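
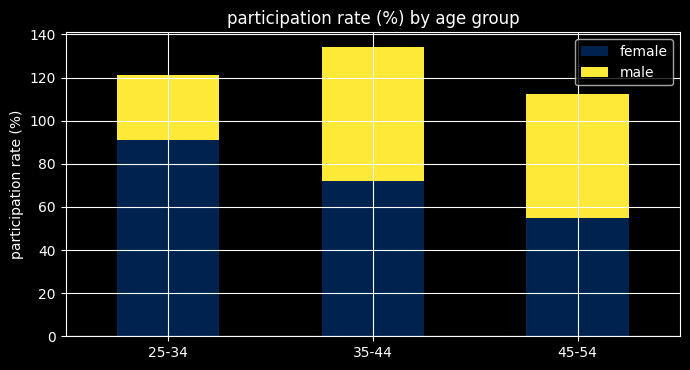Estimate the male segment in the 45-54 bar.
≈ 60

male top ≈ 120, bottom ≈ 60; segment ≈ 60.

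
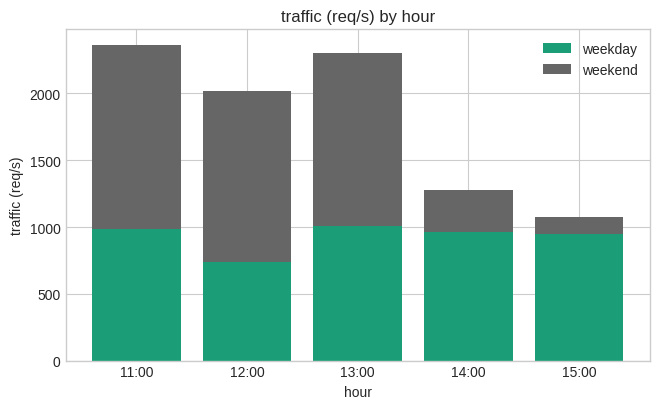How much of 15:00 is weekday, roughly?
≈ 1000

weekday top ≈ 1000, bottom ≈ 0; segment ≈ 1000.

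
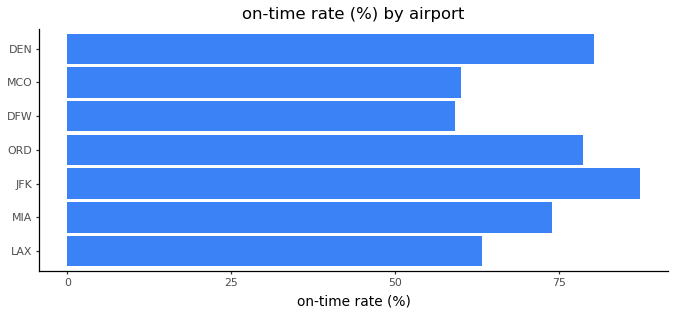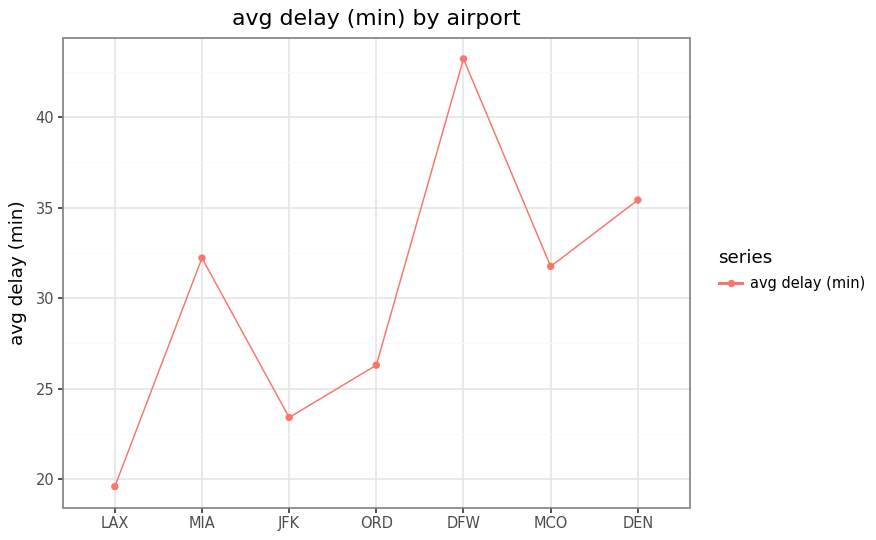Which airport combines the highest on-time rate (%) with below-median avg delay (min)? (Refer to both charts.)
Chart 2 median avg delay (min) ≈ 30; below-median airports: LAX, JFK, ORD. Among those, JFK has the highest on-time rate (%) (≈ 90).

JFK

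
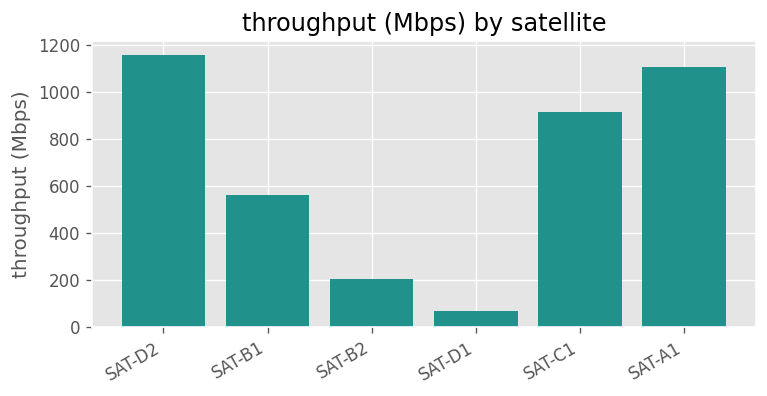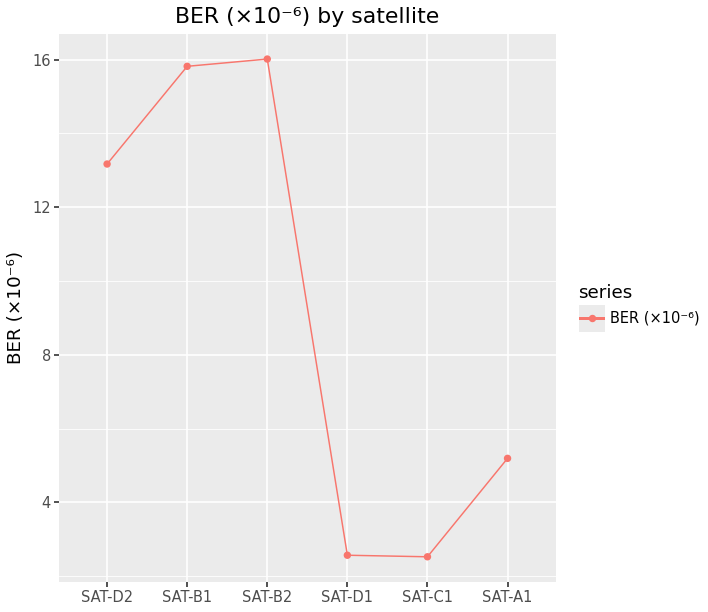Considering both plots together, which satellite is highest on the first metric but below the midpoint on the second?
SAT-A1

Chart 2 median BER (×10⁻⁶) ≈ 10; below-median satellites: SAT-D1, SAT-C1, SAT-A1. Among those, SAT-A1 has the highest throughput (Mbps) (≈ 1200).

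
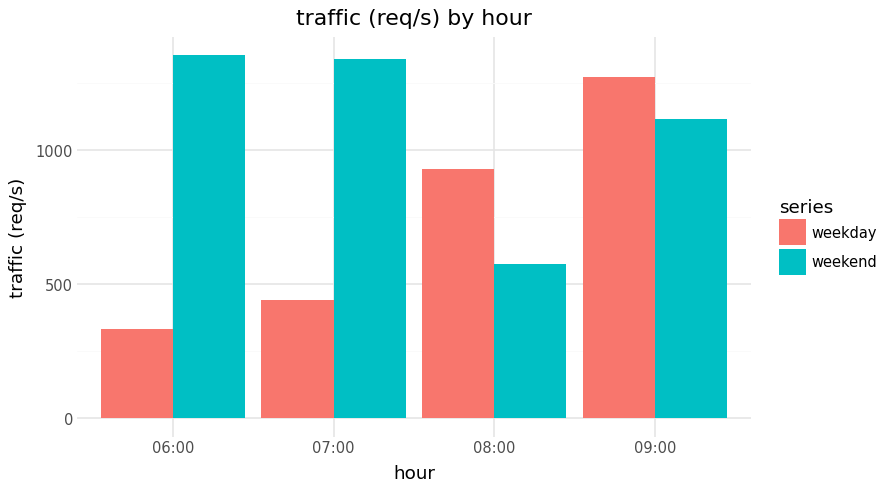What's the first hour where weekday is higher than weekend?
08:00

07:00: weekday ≈ 400 vs weekend ≈ 1400 (not yet); 08:00: weekday ≈ 1000 vs weekend ≈ 600 (first crossover).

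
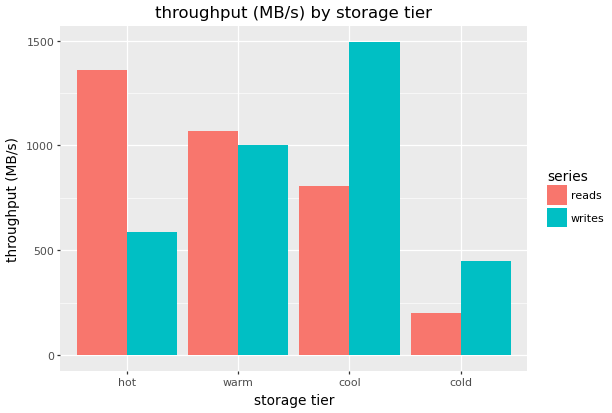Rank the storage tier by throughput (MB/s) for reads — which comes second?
Top 3 for reads: hot ≈ 1400, warm ≈ 1000, cool ≈ 800.

warm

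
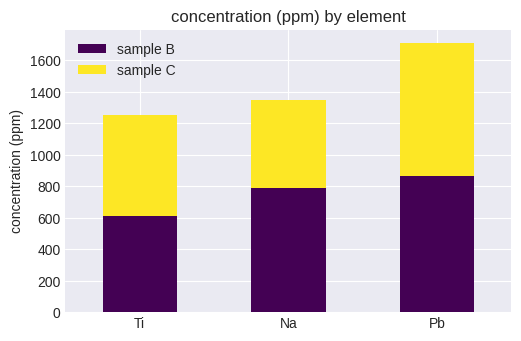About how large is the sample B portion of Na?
sample B top ≈ 800, bottom ≈ 0; segment ≈ 800.

≈ 800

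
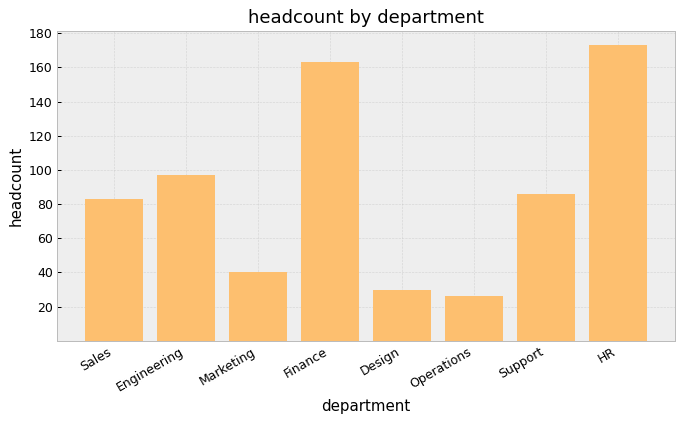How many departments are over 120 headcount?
2

Above 120: Finance, HR.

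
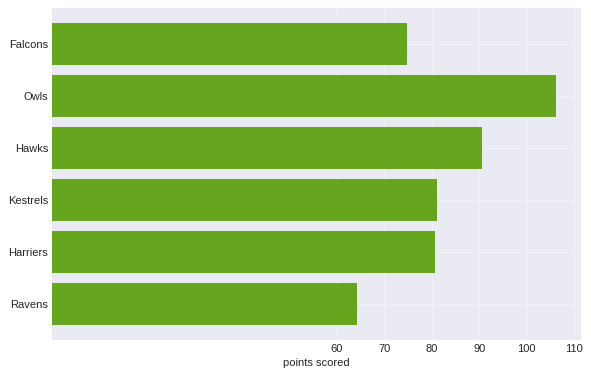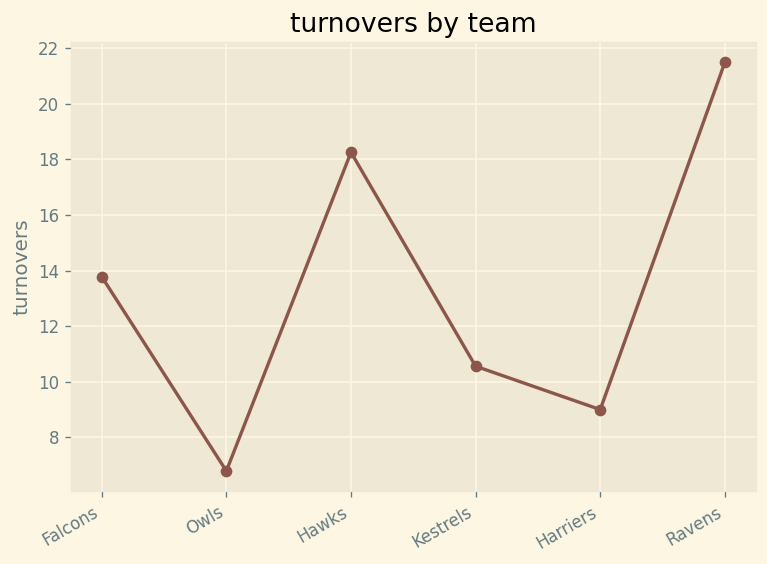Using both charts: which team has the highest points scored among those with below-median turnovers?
Owls

Chart 2 median turnovers ≈ 12; below-median teams: Owls, Kestrels, Harriers. Among those, Owls has the highest points scored (≈ 110).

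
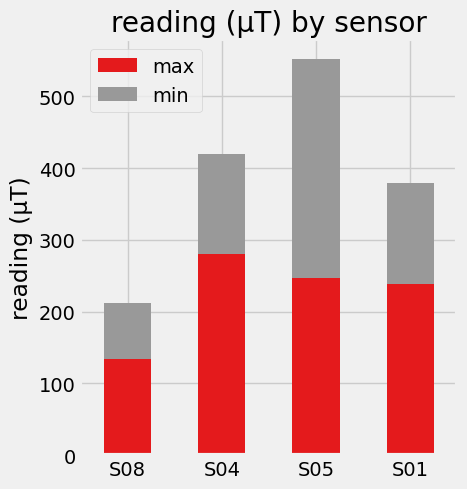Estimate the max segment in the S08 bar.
≈ 150

max top ≈ 150, bottom ≈ 0; segment ≈ 150.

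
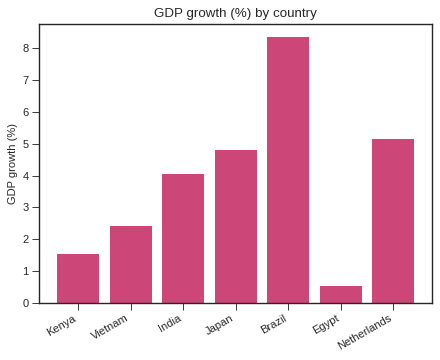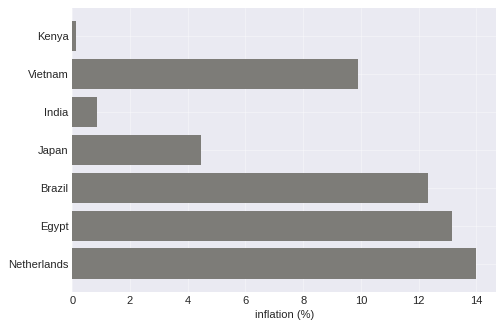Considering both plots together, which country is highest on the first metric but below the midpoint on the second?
Japan

Chart 2 median inflation (%) ≈ 10; below-median countries: Kenya, India, Japan. Among those, Japan has the highest GDP growth (%) (≈ 5).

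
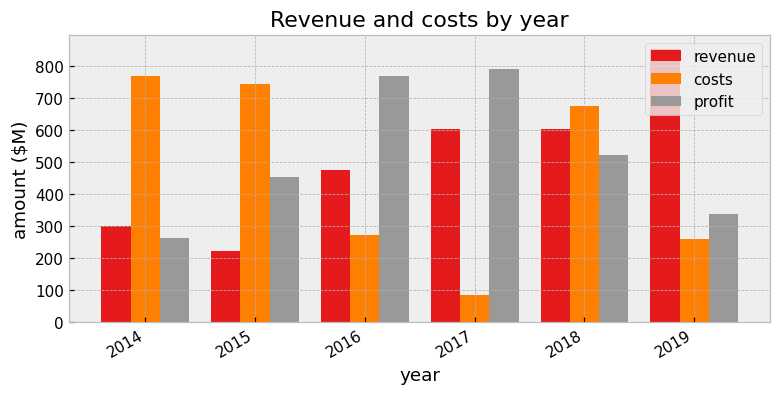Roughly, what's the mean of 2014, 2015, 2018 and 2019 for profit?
≈ 400

(300 + 500 + 500 + 300) / 4 ≈ 400.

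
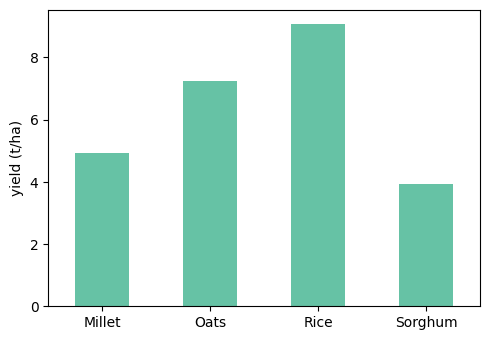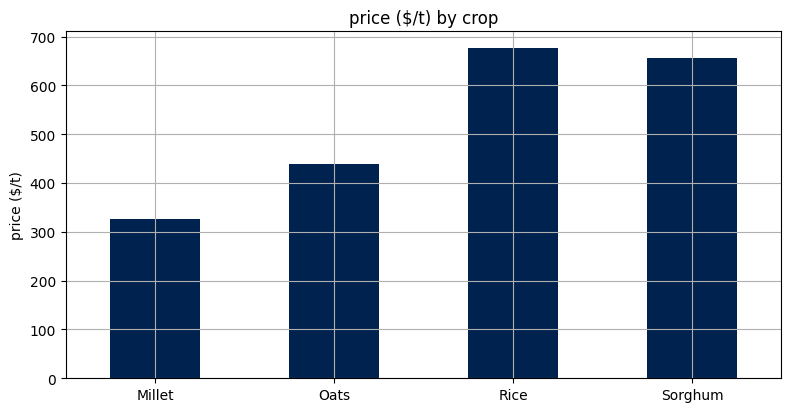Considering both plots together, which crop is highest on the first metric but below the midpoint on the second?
Chart 2 median price ($/t) ≈ 500; below-median crops: Millet, Oats. Among those, Oats has the highest yield (t/ha) (≈ 7).

Oats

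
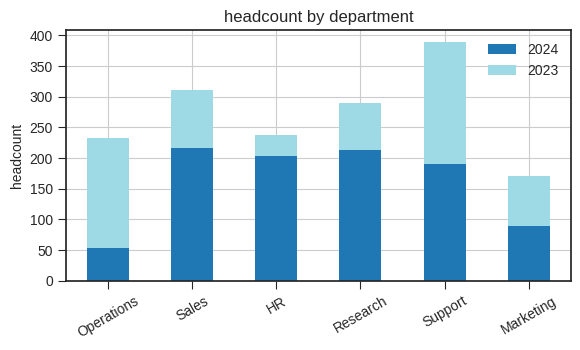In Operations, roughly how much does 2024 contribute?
≈ 50

2024 top ≈ 50, bottom ≈ 0; segment ≈ 50.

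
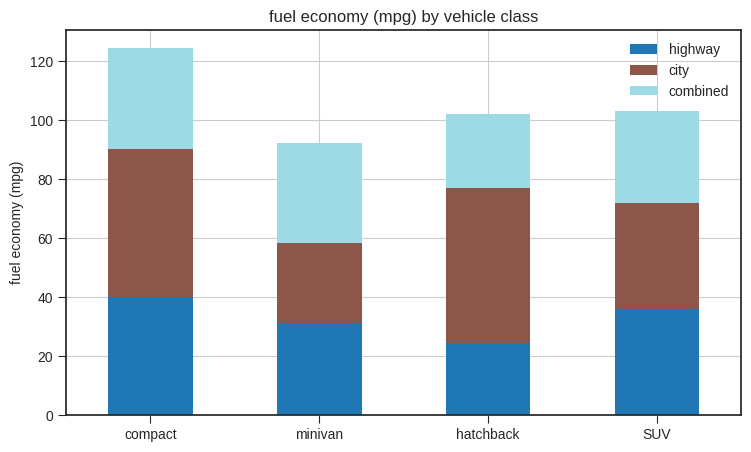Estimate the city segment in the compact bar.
city top ≈ 100, bottom ≈ 40; segment ≈ 60.

≈ 60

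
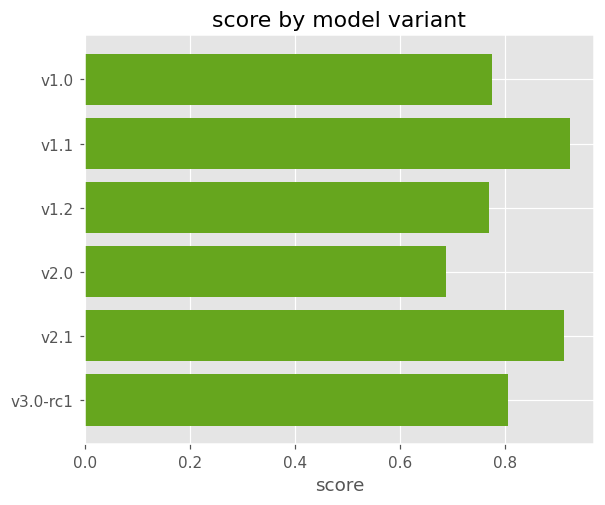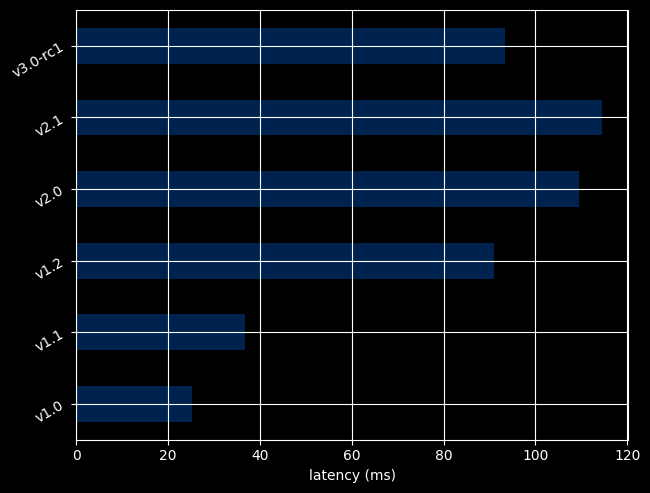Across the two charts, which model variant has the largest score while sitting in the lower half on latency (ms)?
Chart 2 median latency (ms) ≈ 100; below-median model variants: v1.0, v1.1, v1.2. Among those, v1.1 has the highest score (≈ 0.9).

v1.1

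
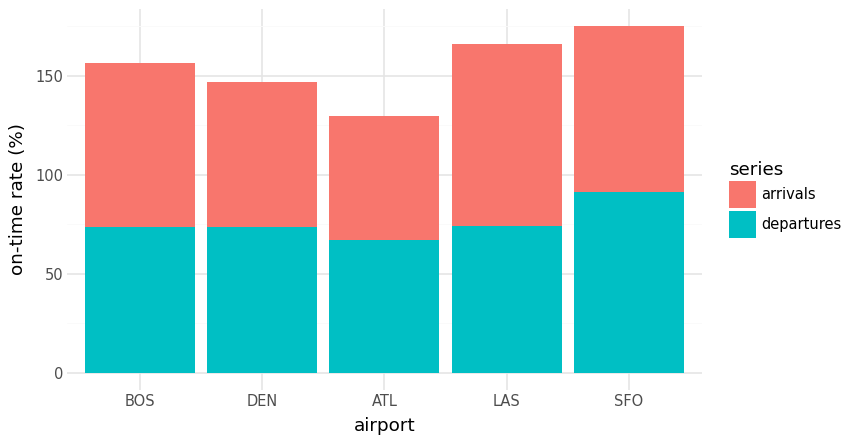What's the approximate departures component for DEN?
≈ 80

departures top ≈ 80, bottom ≈ 0; segment ≈ 80.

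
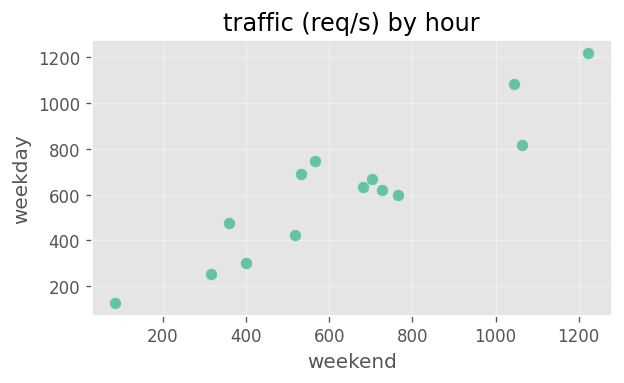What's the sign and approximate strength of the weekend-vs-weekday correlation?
positive, strong

Points are positively correlated; strong (|r| ≈ 0.9).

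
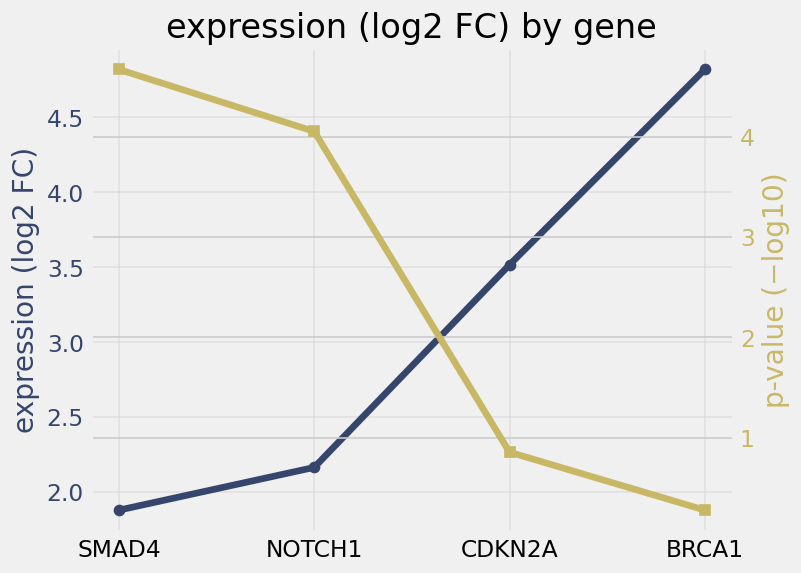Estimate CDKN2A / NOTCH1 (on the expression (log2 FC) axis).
CDKN2A ≈ 3.5, NOTCH1 ≈ 2.0; 3.5/2.0 ≈ 1.75.

≈ 1.75×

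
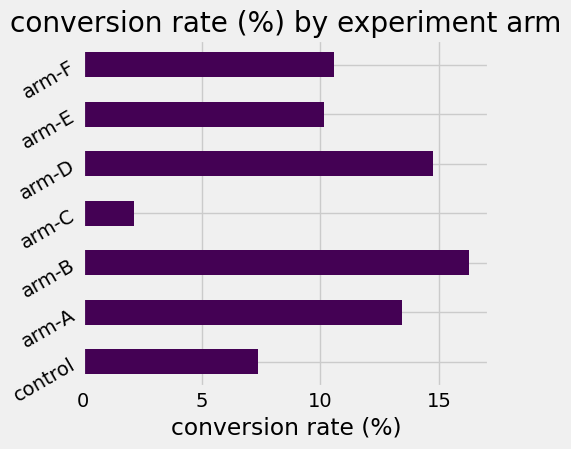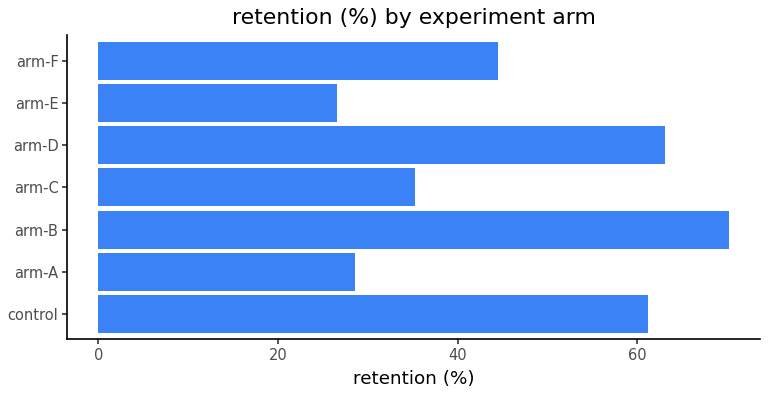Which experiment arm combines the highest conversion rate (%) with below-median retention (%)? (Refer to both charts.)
arm-A

Chart 2 median retention (%) ≈ 40; below-median experiment arms: arm-A, arm-C, arm-E. Among those, arm-A has the highest conversion rate (%) (≈ 14).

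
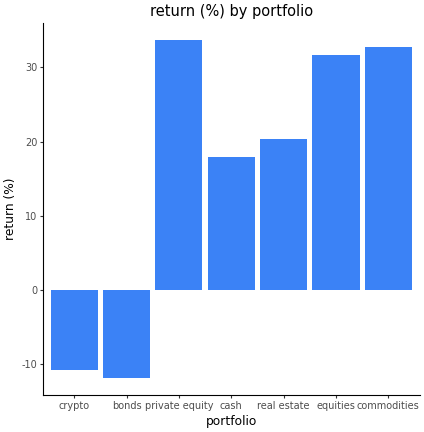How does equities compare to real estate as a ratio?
≈ 1.5×

equities ≈ 30, real estate ≈ 20; 30/20 ≈ 1.5.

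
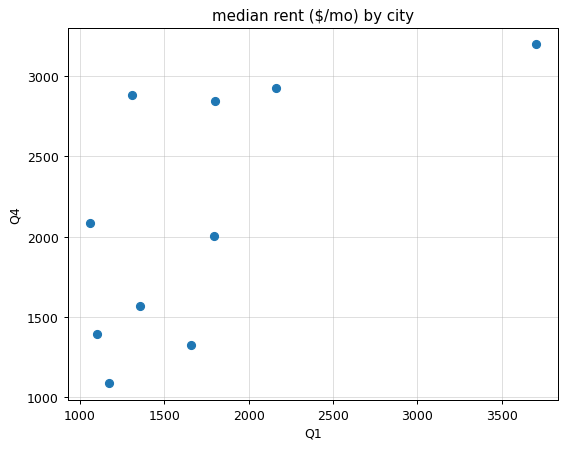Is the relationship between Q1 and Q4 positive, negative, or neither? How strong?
positive, moderate

Points are positively correlated; moderate (|r| ≈ 0.6).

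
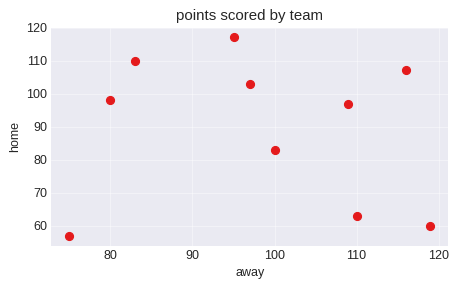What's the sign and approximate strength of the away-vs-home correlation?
Points are roughly uncorrelated; weak (|r| ≈ 0.1).

no clear correlation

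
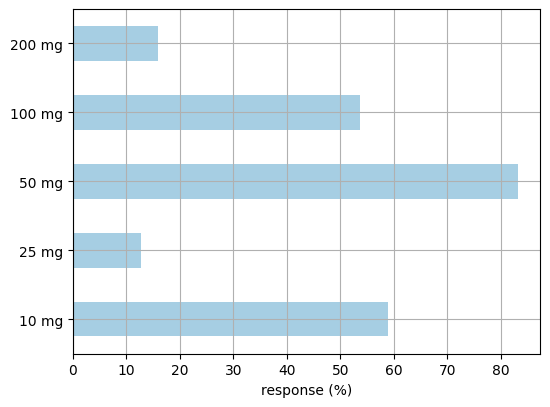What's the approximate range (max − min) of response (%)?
Max 50 mg ≈ 80, min 25 mg ≈ 10; range ≈ 70.

≈ 70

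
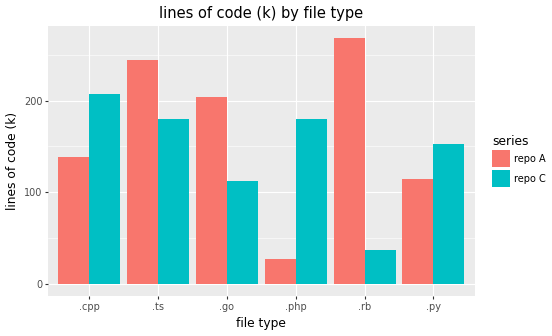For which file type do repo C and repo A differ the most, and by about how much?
.rb: repo C ≈ 25, repo A ≈ 275 → gap ≈ 250. Next-largest (.php) is only ≈ 150.

.rb, ≈ 250 k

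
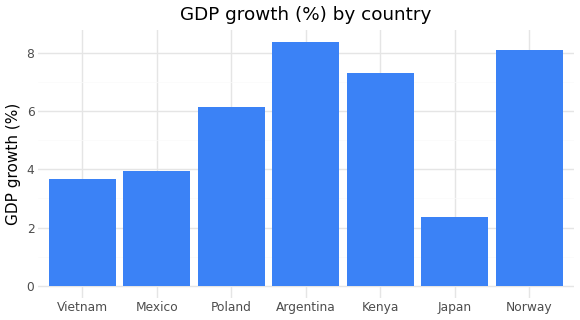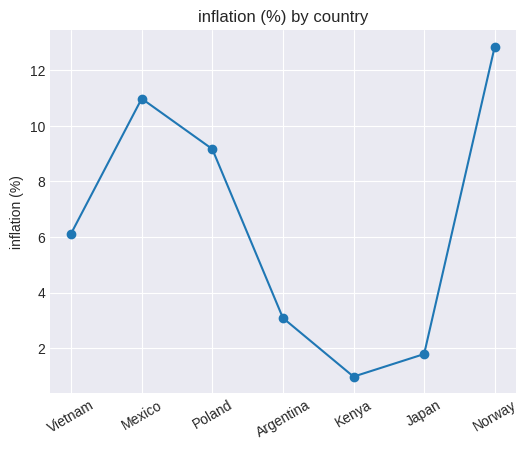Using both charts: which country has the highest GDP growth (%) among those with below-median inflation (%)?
Argentina

Chart 2 median inflation (%) ≈ 6; below-median countries: Argentina, Kenya, Japan. Among those, Argentina has the highest GDP growth (%) (≈ 8).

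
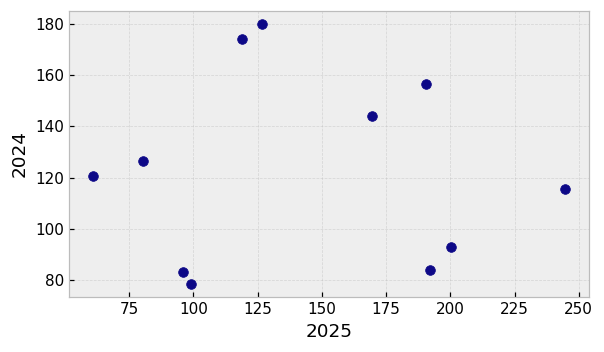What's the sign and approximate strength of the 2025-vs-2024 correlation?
Points are roughly uncorrelated; weak (|r| ≈ 0.0).

no clear correlation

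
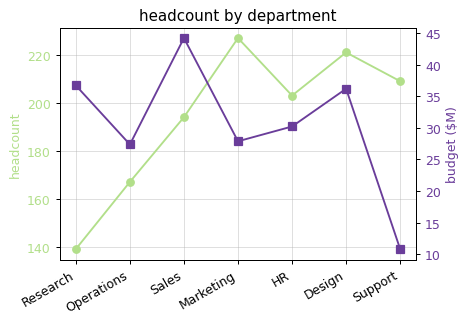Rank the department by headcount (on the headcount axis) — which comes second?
Design

Top 3 (on the headcount axis): Marketing ≈ 230, Design ≈ 220, Support ≈ 210.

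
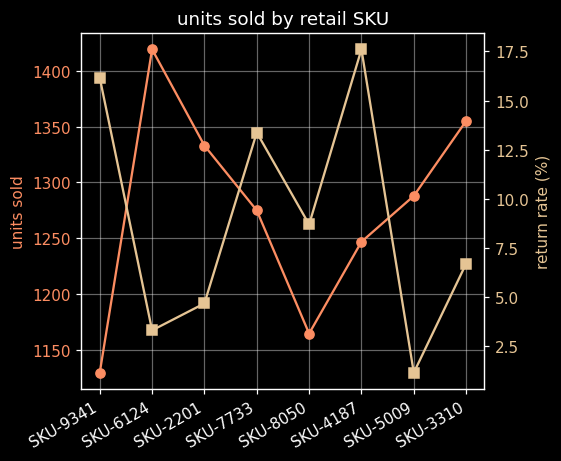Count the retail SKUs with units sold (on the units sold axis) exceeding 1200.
Above 1200: SKU-6124, SKU-2201, SKU-7733, SKU-4187, SKU-5009, SKU-3310.

6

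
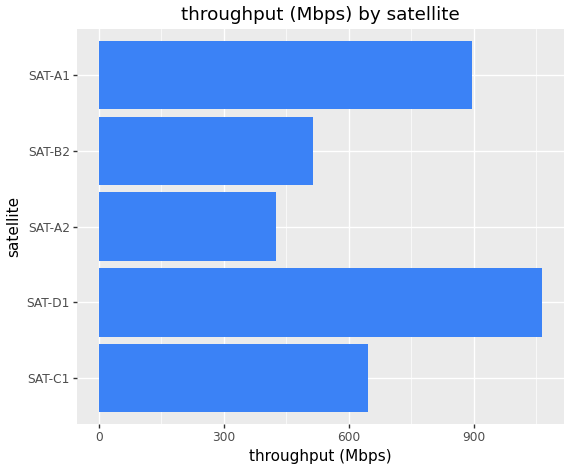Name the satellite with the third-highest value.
SAT-C1

Top 4: SAT-D1 ≈ 1100, SAT-A1 ≈ 900, SAT-C1 ≈ 600, SAT-B2 ≈ 500.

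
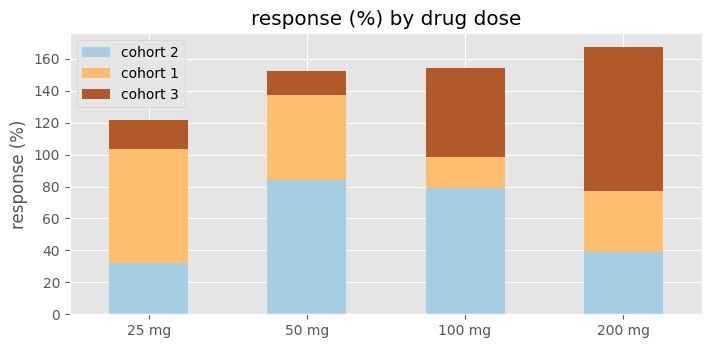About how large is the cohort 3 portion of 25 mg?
cohort 3 top ≈ 120, bottom ≈ 100; segment ≈ 20.

≈ 20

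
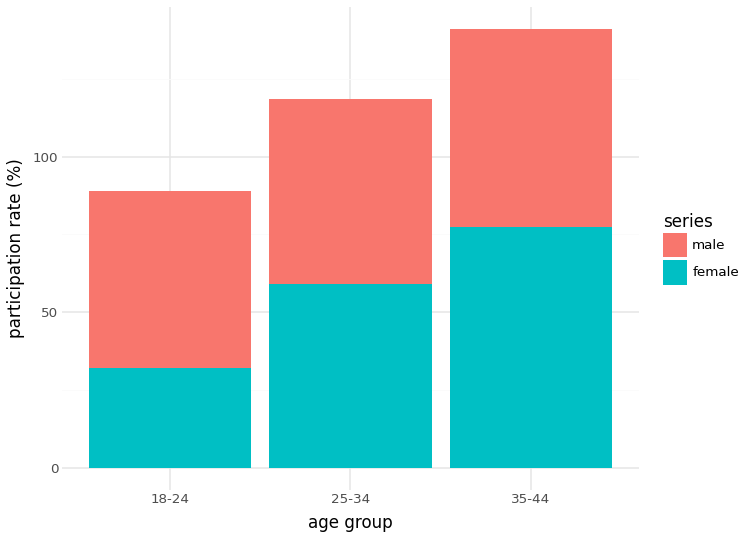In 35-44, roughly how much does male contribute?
≈ 60

male top ≈ 140, bottom ≈ 80; segment ≈ 60.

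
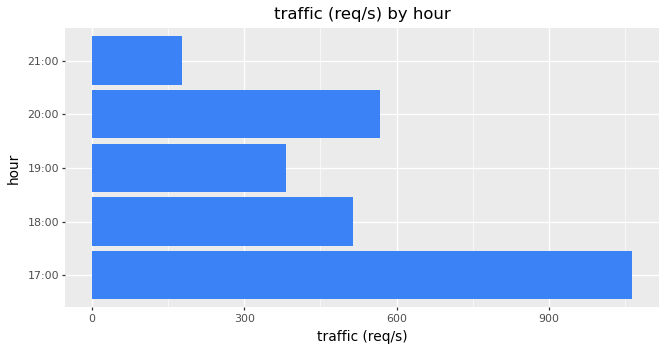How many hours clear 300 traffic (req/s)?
Above 300: 17:00, 18:00, 19:00, 20:00.

4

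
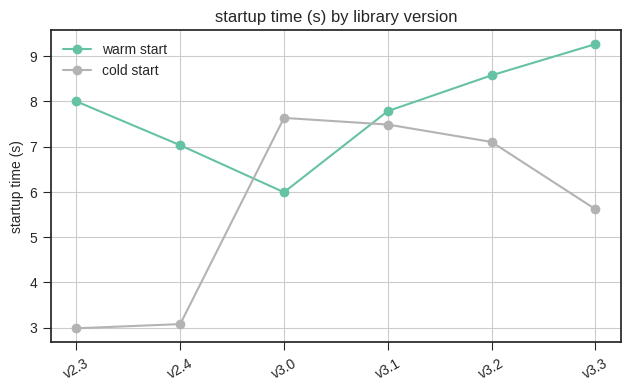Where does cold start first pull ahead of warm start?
v2.4: cold start ≈ 3 vs warm start ≈ 7 (not yet); v3.0: cold start ≈ 8 vs warm start ≈ 6 (first crossover).

v3.0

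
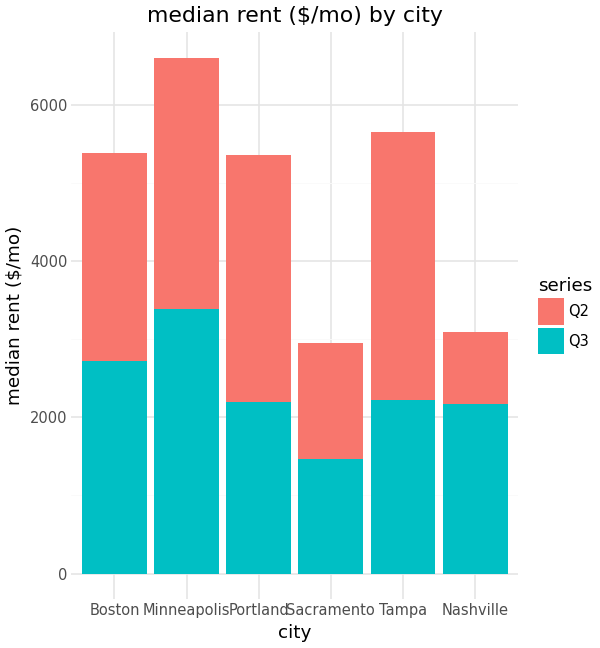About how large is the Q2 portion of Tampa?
≈ 4000

Q2 top ≈ 6000, bottom ≈ 2000; segment ≈ 4000.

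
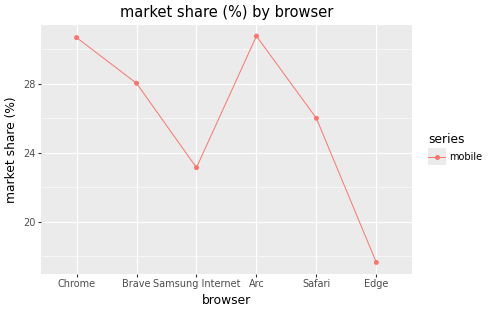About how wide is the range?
≈ 12

Max Arc ≈ 30, min Edge ≈ 18; range ≈ 12.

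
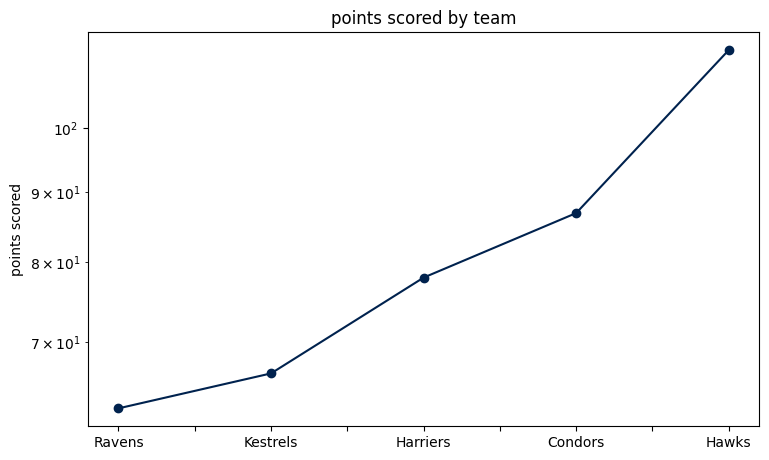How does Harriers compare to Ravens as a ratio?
Harriers ≈ 80, Ravens ≈ 65; 80/65 ≈ 1.23.

≈ 1.23×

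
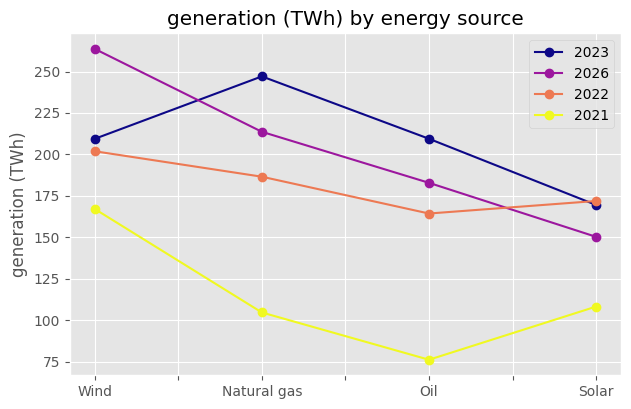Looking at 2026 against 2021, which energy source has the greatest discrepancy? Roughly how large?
Natural gas: 2026 ≈ 220, 2021 ≈ 100 → gap ≈ 120. Next-largest (Oil) is only ≈ 100.

Natural gas, ≈ 120 TWh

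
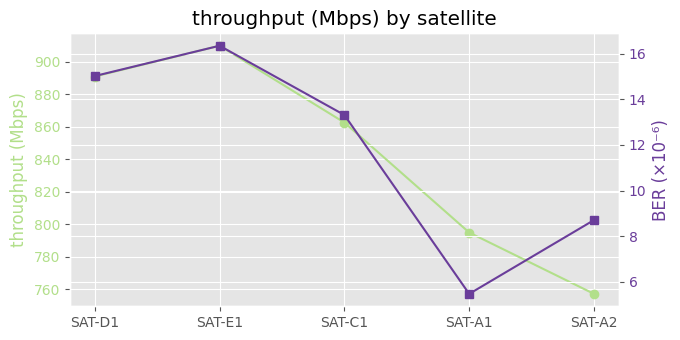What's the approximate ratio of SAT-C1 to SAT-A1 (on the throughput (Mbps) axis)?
SAT-C1 ≈ 860, SAT-A1 ≈ 800; 860/800 ≈ 1.07.

≈ 1.07×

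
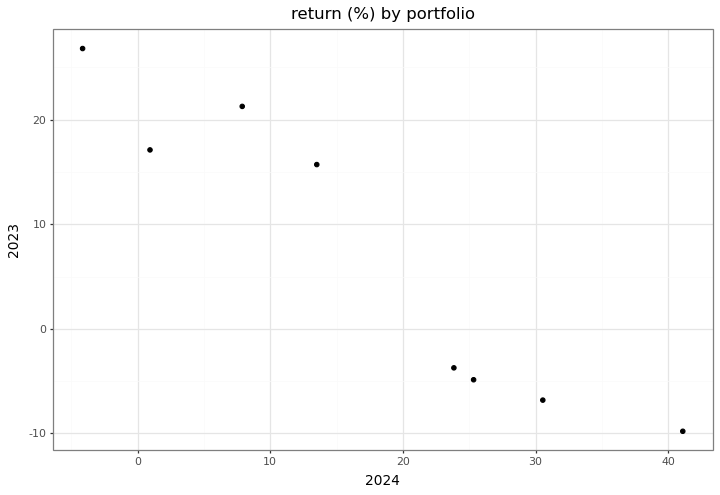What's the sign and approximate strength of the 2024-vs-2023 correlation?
negative, strong

Points are negatively correlated; strong (|r| ≈ 0.9).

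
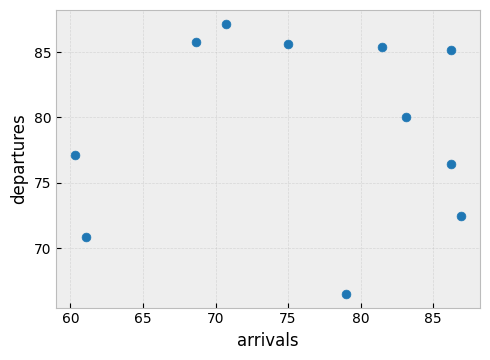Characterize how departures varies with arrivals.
no clear correlation

Points are roughly uncorrelated; weak (|r| ≈ 0.0).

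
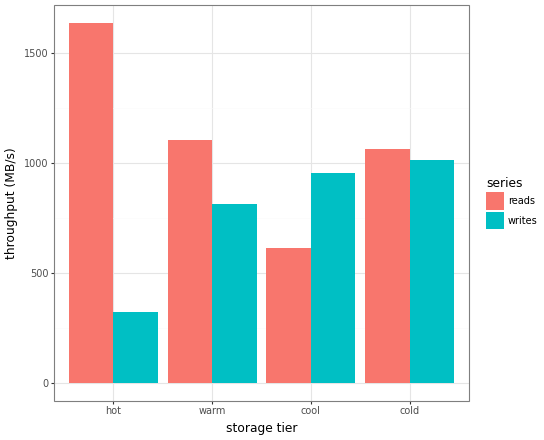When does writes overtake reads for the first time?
warm: writes ≈ 800 vs reads ≈ 1200 (not yet); cool: writes ≈ 1000 vs reads ≈ 600 (first crossover).

cool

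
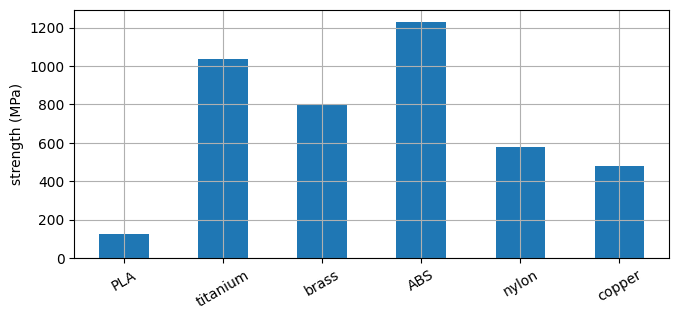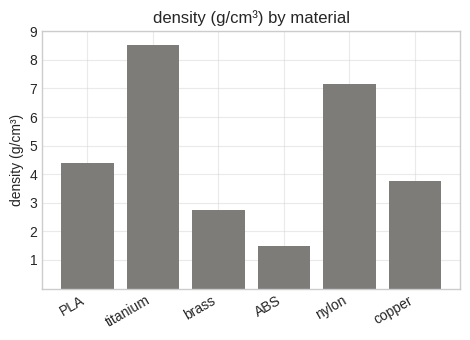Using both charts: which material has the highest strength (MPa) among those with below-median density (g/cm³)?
ABS

Chart 2 median density (g/cm³) ≈ 4; below-median materials: brass, ABS, copper. Among those, ABS has the highest strength (MPa) (≈ 1200).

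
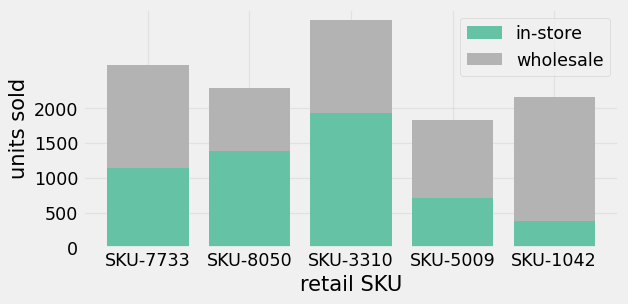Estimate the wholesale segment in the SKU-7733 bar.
wholesale top ≈ 2500, bottom ≈ 1000; segment ≈ 1500.

≈ 1500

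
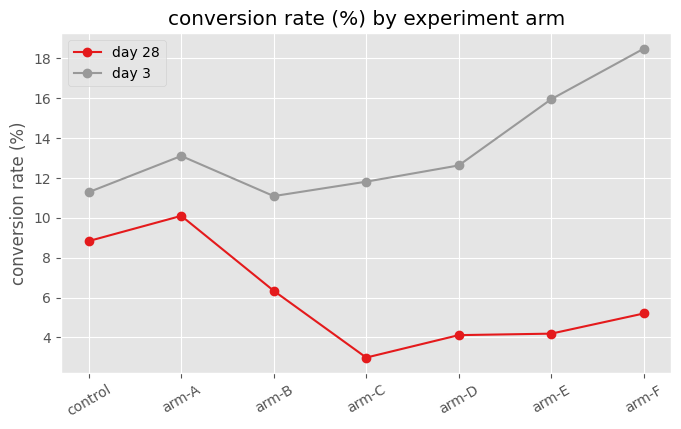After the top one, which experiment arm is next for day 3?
Top 3 for day 3: arm-F ≈ 18, arm-E ≈ 16, arm-A ≈ 14.

arm-E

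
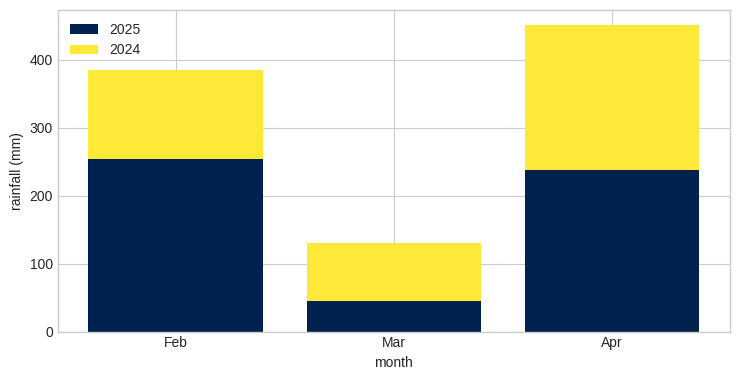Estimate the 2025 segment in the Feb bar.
2025 top ≈ 250, bottom ≈ 0; segment ≈ 250.

≈ 250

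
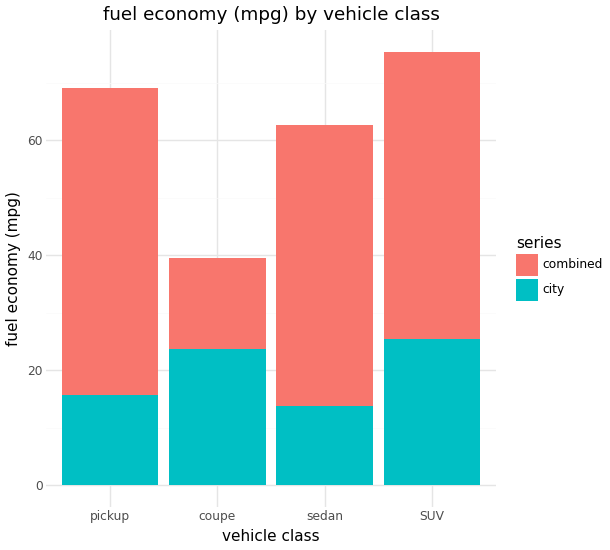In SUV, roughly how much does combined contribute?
combined top ≈ 80, bottom ≈ 30; segment ≈ 50.

≈ 50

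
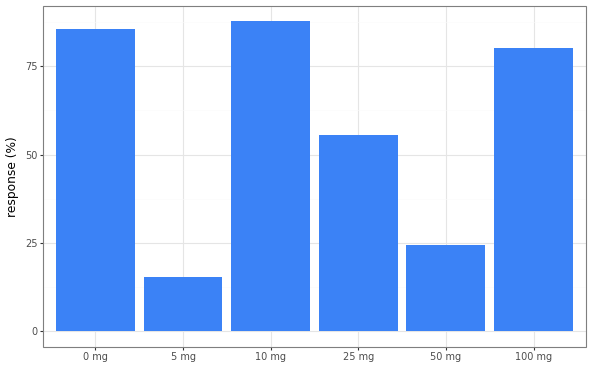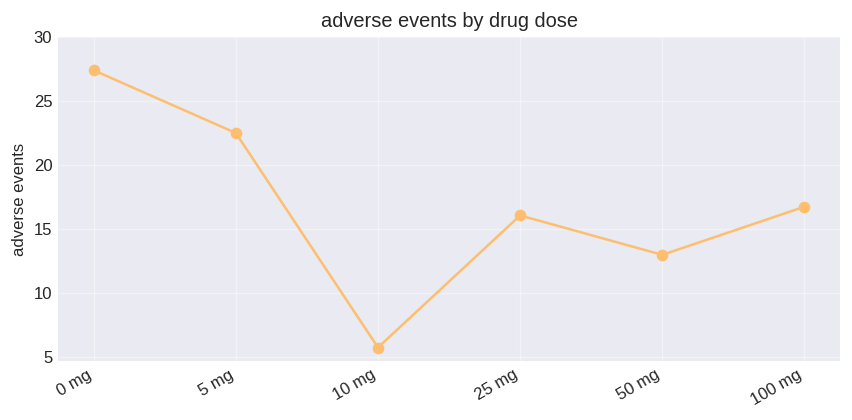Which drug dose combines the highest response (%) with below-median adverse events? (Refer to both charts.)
Chart 2 median adverse events ≈ 15; below-median drug doses: 10 mg, 25 mg, 50 mg. Among those, 10 mg has the highest response (%) (≈ 90).

10 mg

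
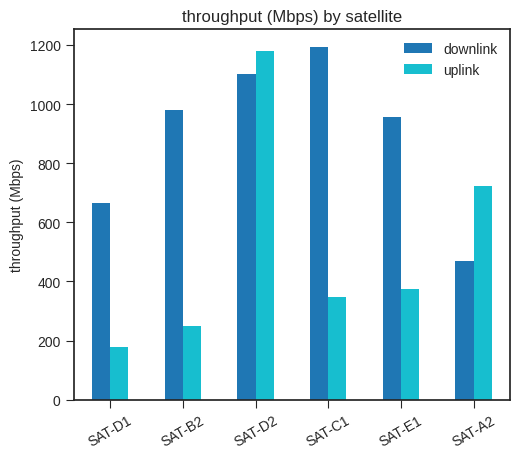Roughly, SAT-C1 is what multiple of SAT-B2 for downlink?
SAT-C1 ≈ 1200, SAT-B2 ≈ 1000; 1200/1000 ≈ 1.2.

≈ 1.2×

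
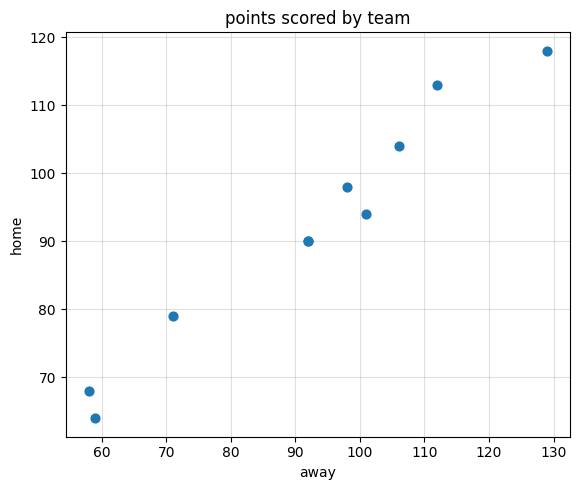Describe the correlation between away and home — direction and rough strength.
Points are positively correlated; strong (|r| ≈ 1.0).

positive, strong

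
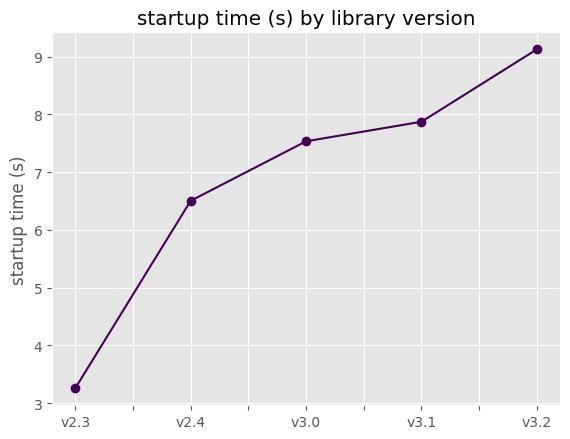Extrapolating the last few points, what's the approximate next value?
Last three: 7.5, 8.0, 9.0 → slope ≈ 0.75/step → next ≈ 9.75.

≈ 9.75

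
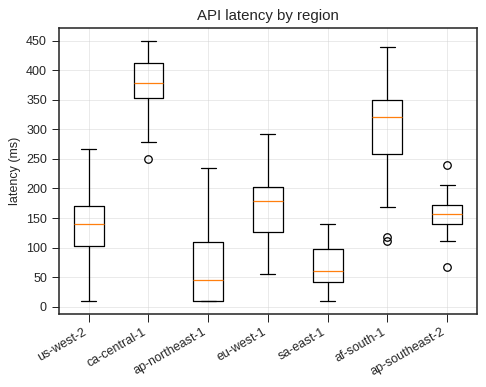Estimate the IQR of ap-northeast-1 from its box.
Q3 ≈ 100, Q1 ≈ 0; IQR ≈ 100.

≈ 100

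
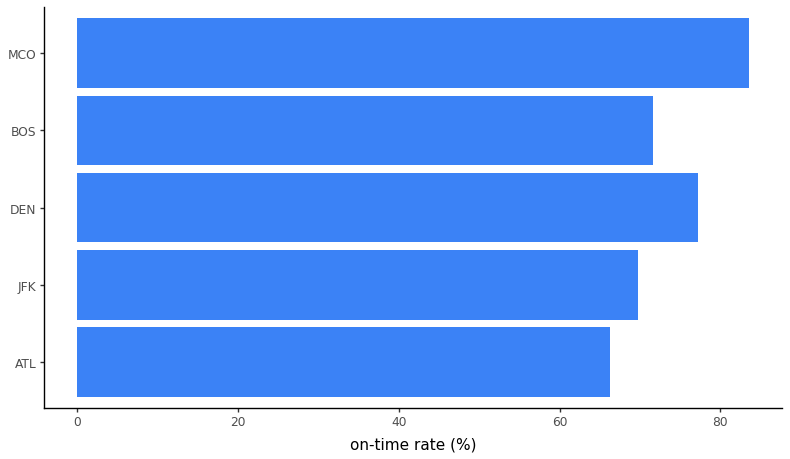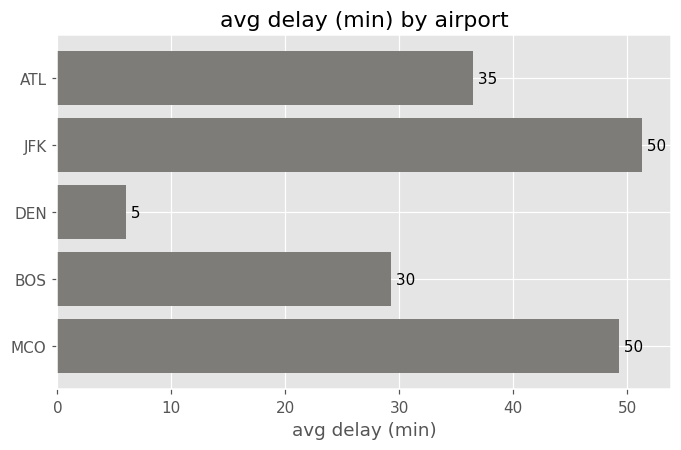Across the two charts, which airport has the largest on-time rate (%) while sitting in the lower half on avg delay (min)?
DEN

Chart 2 median avg delay (min) ≈ 35; below-median airports: DEN, BOS. Among those, DEN has the highest on-time rate (%) (≈ 80).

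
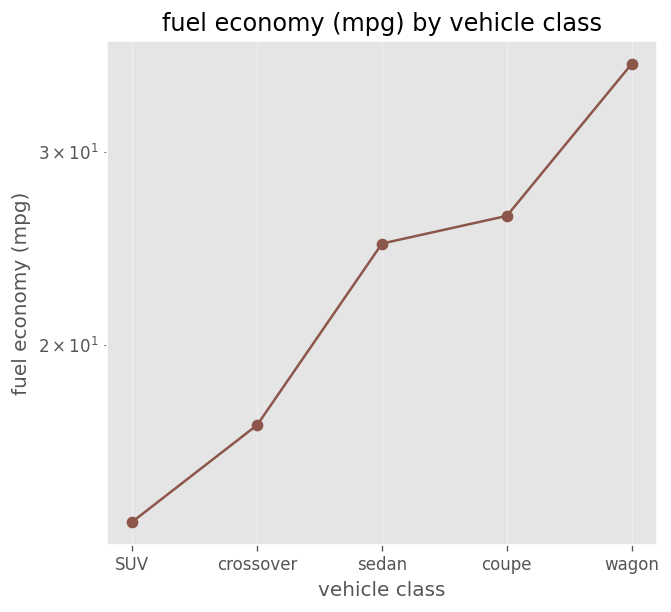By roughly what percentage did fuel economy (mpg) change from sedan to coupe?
≈ +8.3%

sedan ≈ 24, coupe ≈ 26; (26 − 24) / 24 ≈ +8.3%.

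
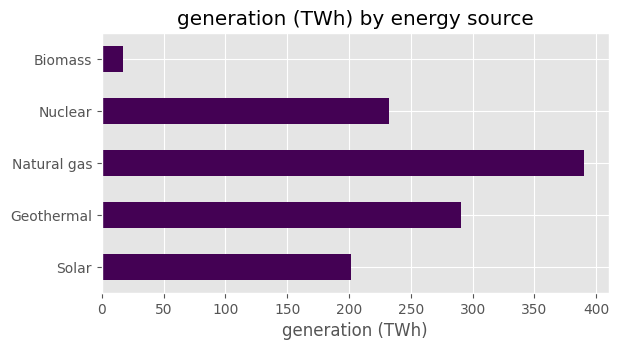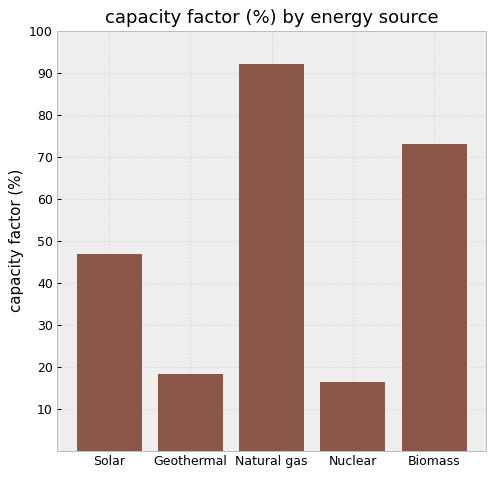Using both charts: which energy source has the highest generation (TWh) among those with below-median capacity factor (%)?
Chart 2 median capacity factor (%) ≈ 50; below-median energy sources: Geothermal, Nuclear. Among those, Geothermal has the highest generation (TWh) (≈ 300).

Geothermal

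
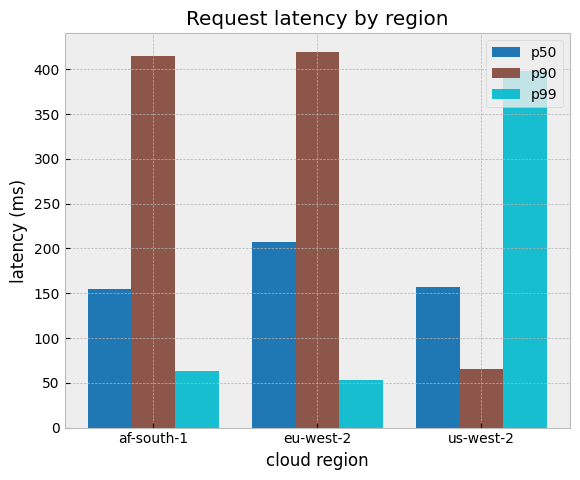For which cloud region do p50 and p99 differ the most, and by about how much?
us-west-2, ≈ 250 ms

us-west-2: p50 ≈ 150, p99 ≈ 400 → gap ≈ 250. Next-largest (eu-west-2) is only ≈ 150.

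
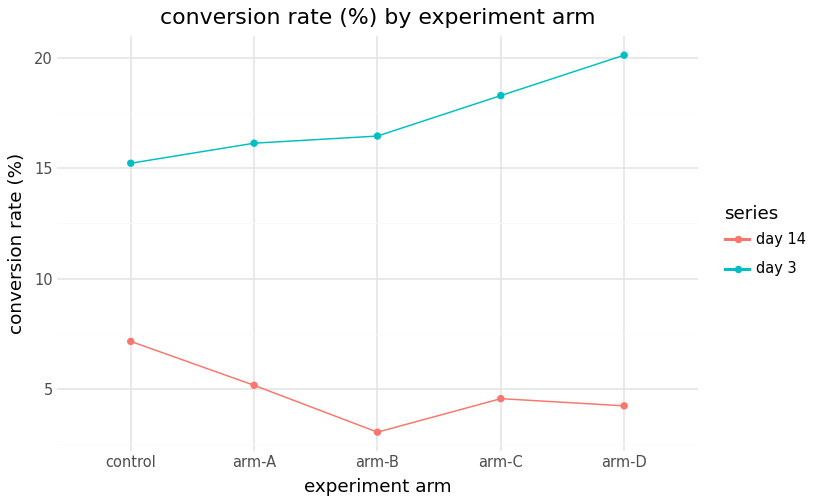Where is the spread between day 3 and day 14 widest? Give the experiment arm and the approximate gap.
arm-D, ≈ 16 %

arm-D: day 3 ≈ 20, day 14 ≈ 4 → gap ≈ 16. Next-largest (arm-C) is only ≈ 14.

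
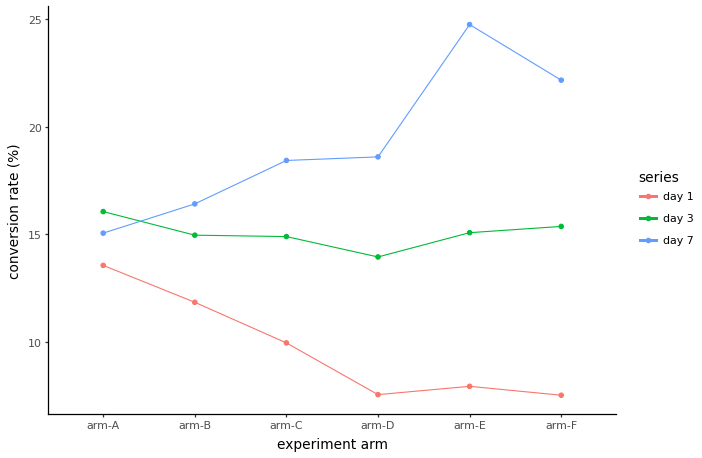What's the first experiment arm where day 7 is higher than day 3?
arm-B

arm-A: day 7 ≈ 16 vs day 3 ≈ 16 (not yet); arm-B: day 7 ≈ 16 vs day 3 ≈ 14 (first crossover).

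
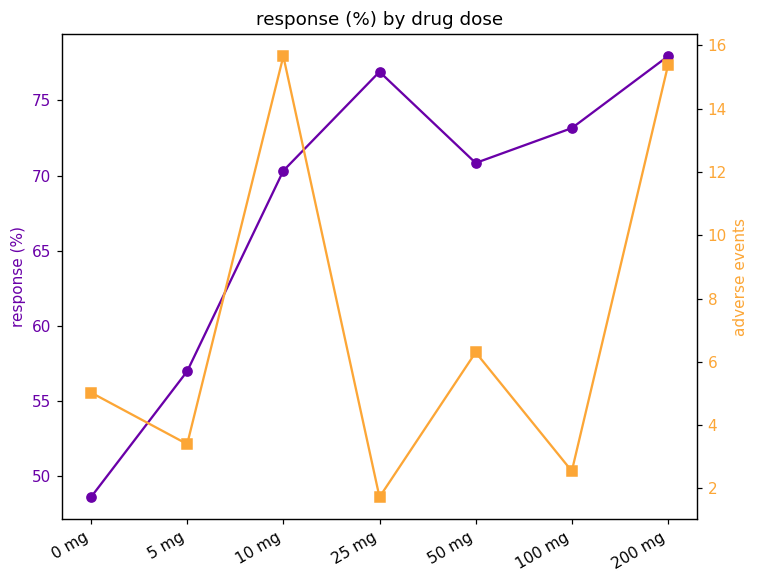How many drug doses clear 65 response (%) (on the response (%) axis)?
5

Above 65: 10 mg, 25 mg, 50 mg, 100 mg, 200 mg.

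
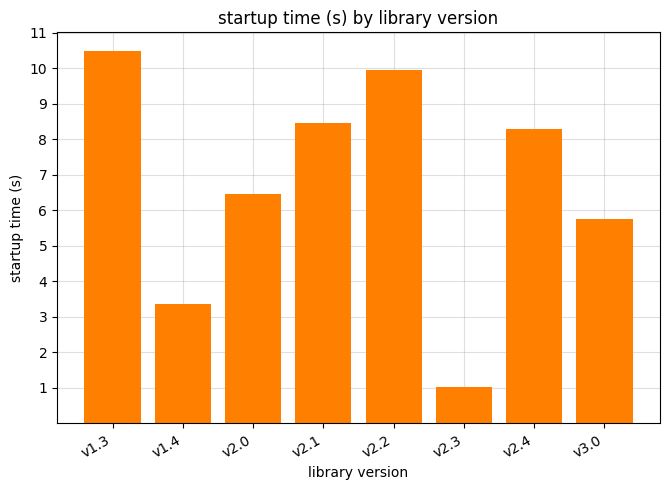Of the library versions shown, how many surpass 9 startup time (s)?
2

Above 9: v1.3, v2.2.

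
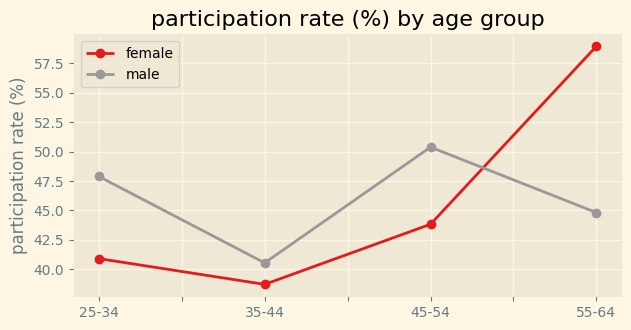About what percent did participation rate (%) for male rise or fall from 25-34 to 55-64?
≈ -8.3%

25-34 ≈ 48, 55-64 ≈ 44; (44 − 48) / 48 ≈ -8.3%.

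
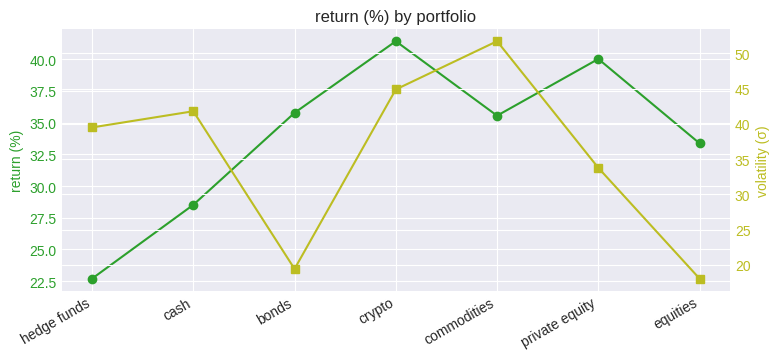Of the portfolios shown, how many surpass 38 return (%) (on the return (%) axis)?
2

Above 38: crypto, private equity.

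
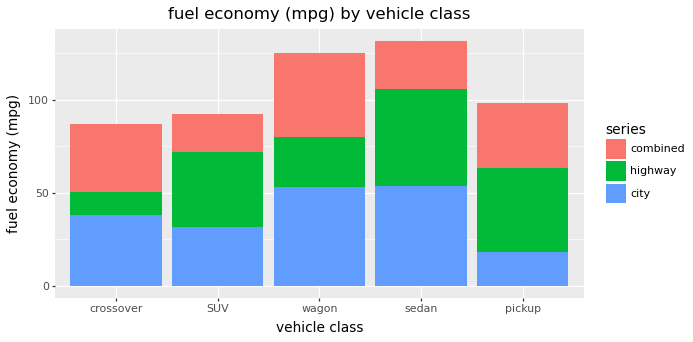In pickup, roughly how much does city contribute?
≈ 20

city top ≈ 20, bottom ≈ 0; segment ≈ 20.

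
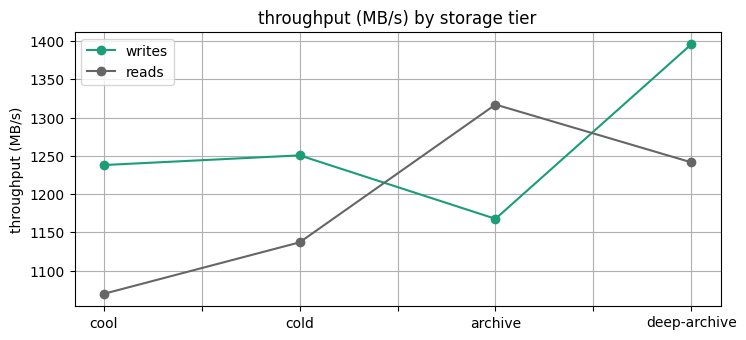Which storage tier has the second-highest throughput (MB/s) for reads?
deep-archive

Top 3 for reads: archive ≈ 1300, deep-archive ≈ 1250, cold ≈ 1150.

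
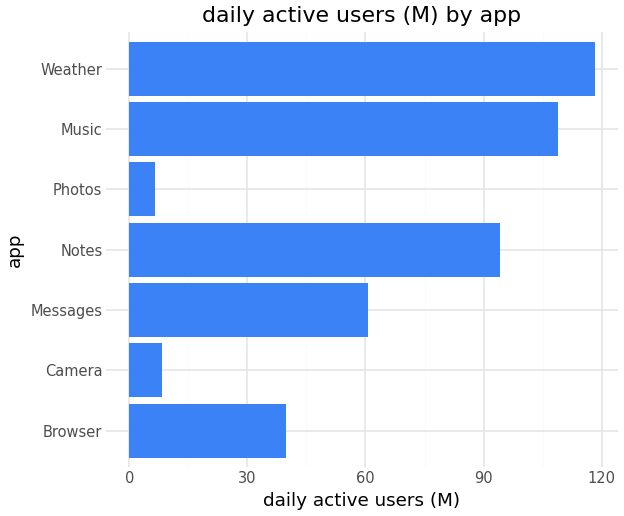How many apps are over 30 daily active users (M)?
Above 30: Browser, Messages, Notes, Music, Weather.

5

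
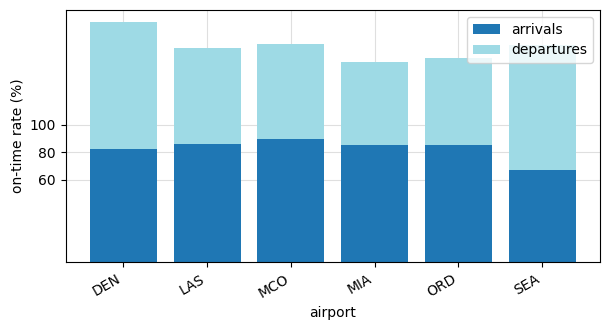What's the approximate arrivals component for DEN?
arrivals top ≈ 80, bottom ≈ 0; segment ≈ 80.

≈ 80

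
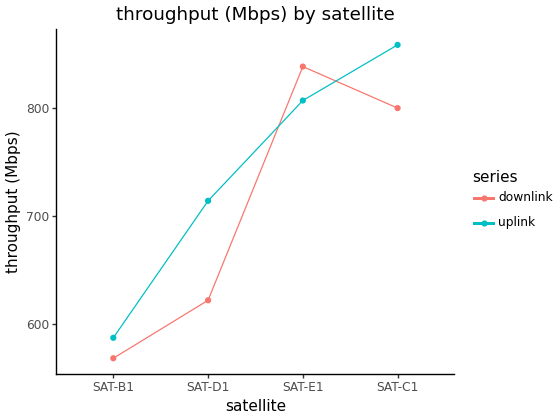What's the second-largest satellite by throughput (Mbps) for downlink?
Top 3 for downlink: SAT-E1 ≈ 850, SAT-C1 ≈ 800, SAT-D1 ≈ 625.

SAT-C1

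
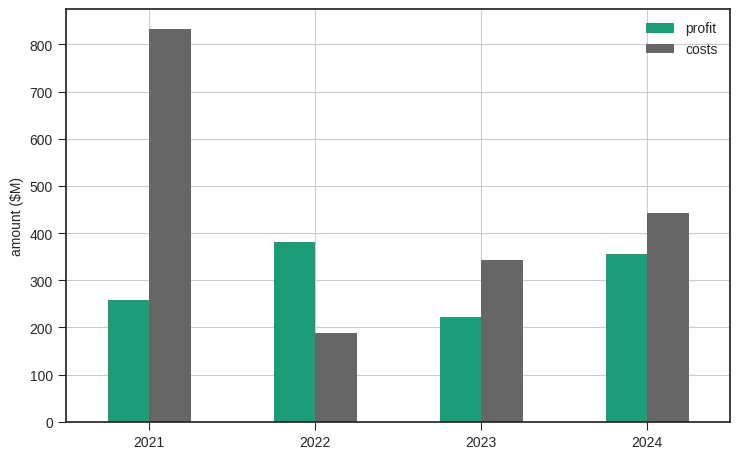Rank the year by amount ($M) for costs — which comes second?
2024

Top 3 for costs: 2021 ≈ 800, 2024 ≈ 400, 2023 ≈ 300.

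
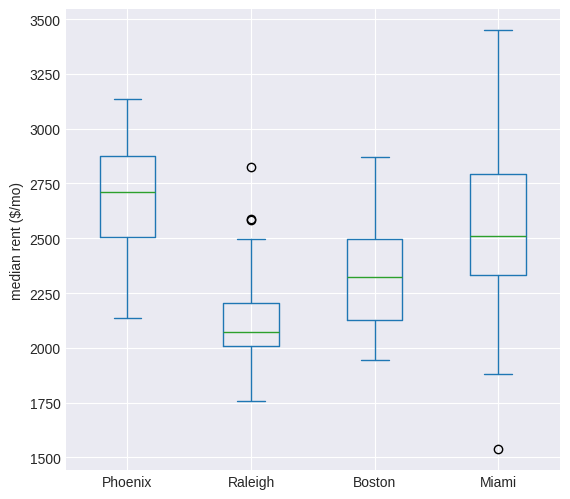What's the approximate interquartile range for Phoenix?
Q3 ≈ 2850, Q1 ≈ 2500; IQR ≈ 350.

≈ 350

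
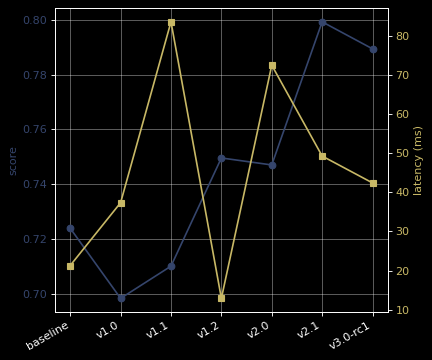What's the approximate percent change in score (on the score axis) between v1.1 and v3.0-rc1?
≈ +11.3%

v1.1 ≈ 0.71, v3.0-rc1 ≈ 0.79; (0.79 − 0.71) / 0.71 ≈ +11.3%.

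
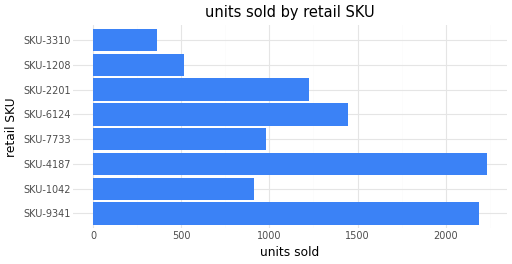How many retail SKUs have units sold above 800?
6

Above 800: SKU-9341, SKU-1042, SKU-4187, SKU-7733, SKU-6124, SKU-2201.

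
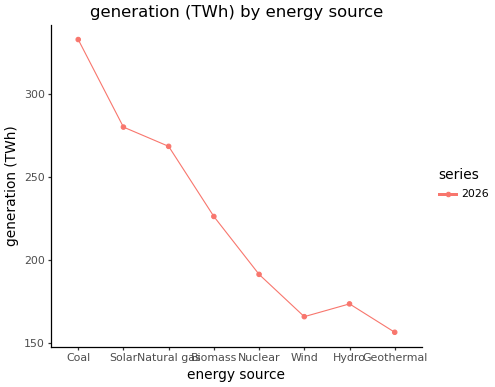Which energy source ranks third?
Top 4: Coal ≈ 340, Solar ≈ 280, Natural gas ≈ 260, Biomass ≈ 220.

Natural gas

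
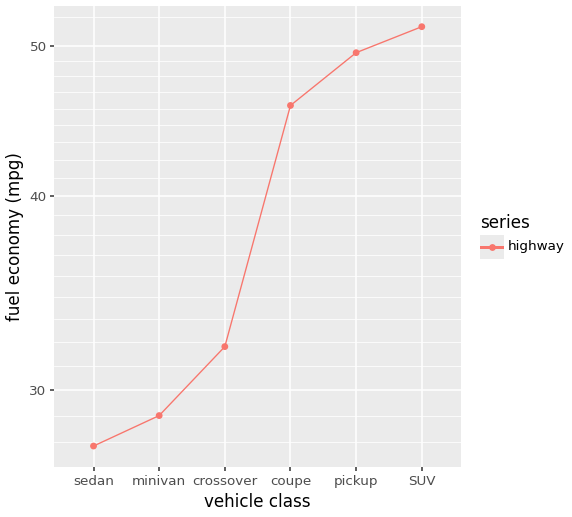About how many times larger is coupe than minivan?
coupe ≈ 46, minivan ≈ 28; 46/28 ≈ 1.64.

≈ 1.64×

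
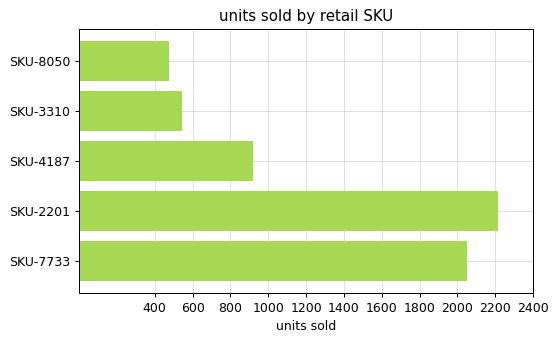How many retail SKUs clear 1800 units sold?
2

Above 1800: SKU-2201, SKU-7733.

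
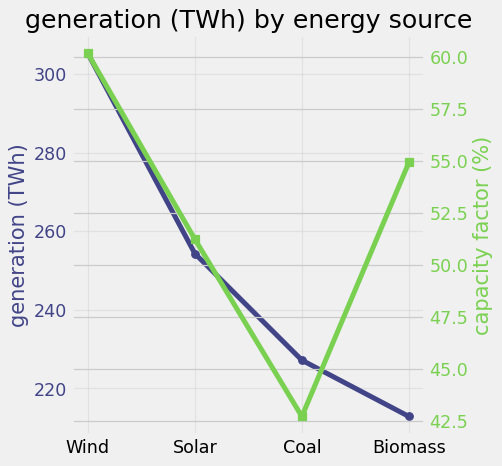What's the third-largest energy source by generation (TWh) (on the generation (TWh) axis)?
Coal

Top 4 (on the generation (TWh) axis): Wind ≈ 310, Solar ≈ 250, Coal ≈ 230, Biomass ≈ 210.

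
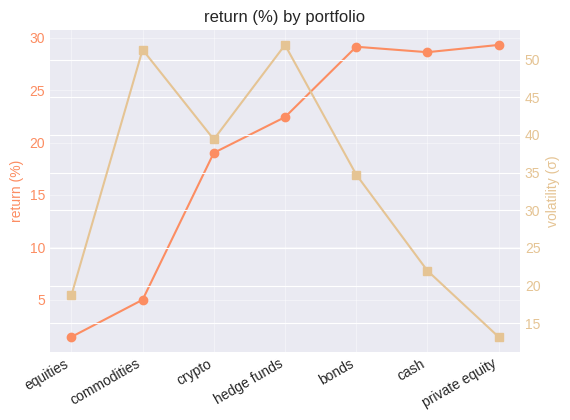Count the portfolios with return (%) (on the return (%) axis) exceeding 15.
5

Above 15: crypto, hedge funds, bonds, cash, private equity.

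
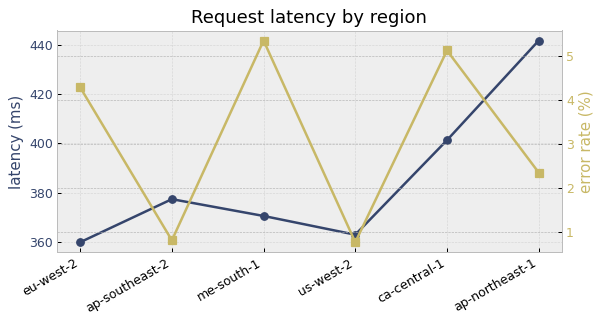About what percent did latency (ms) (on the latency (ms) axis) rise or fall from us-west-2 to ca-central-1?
us-west-2 ≈ 360, ca-central-1 ≈ 400; (400 − 360) / 360 ≈ +11.1%.

≈ +11.1%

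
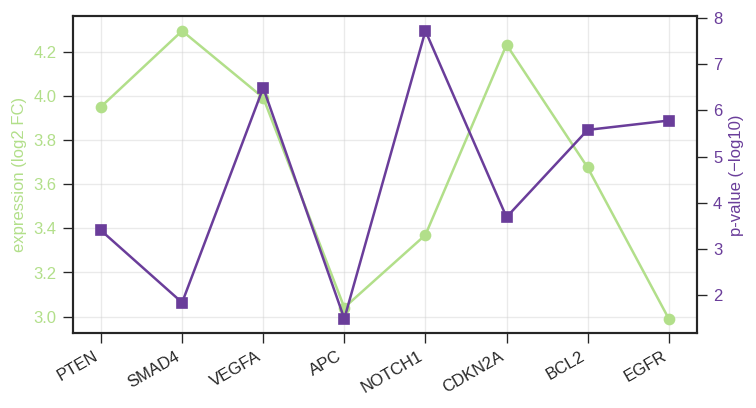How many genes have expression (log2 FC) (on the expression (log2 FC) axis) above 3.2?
Above 3.2: PTEN, SMAD4, VEGFA, NOTCH1, CDKN2A, BCL2.

6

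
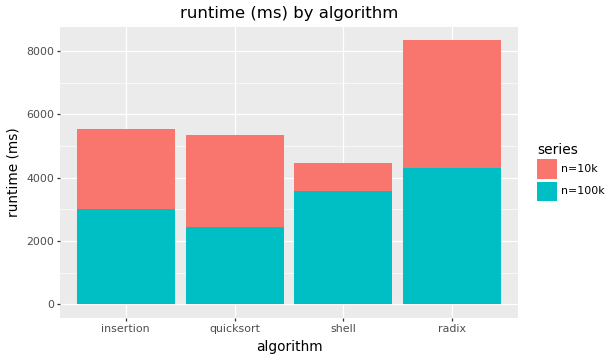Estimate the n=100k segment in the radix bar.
n=100k top ≈ 4000, bottom ≈ 0; segment ≈ 4000.

≈ 4000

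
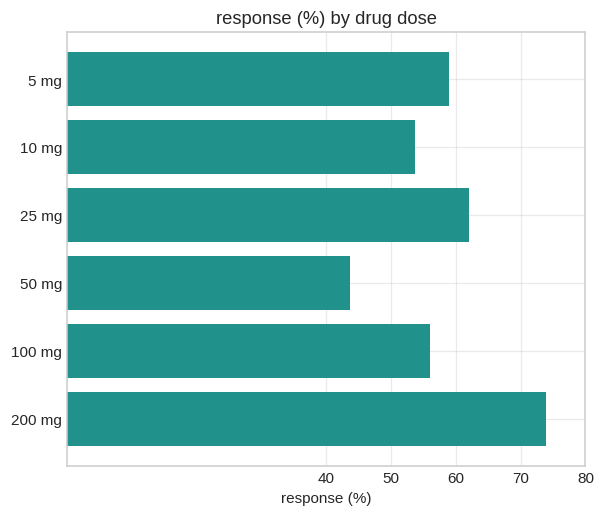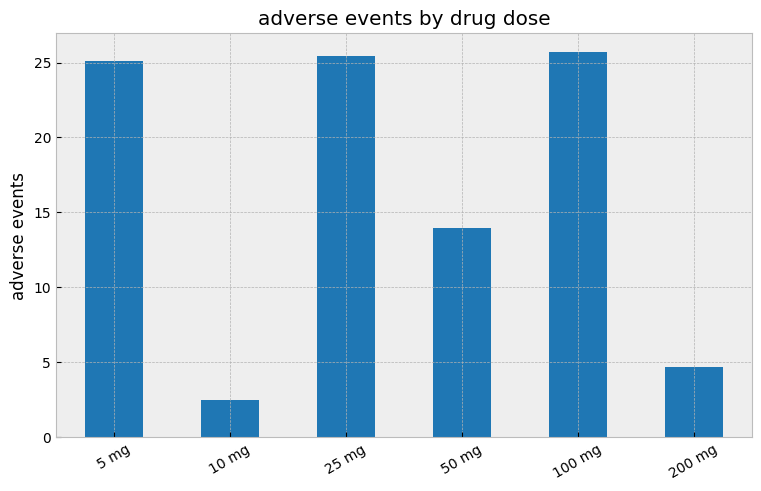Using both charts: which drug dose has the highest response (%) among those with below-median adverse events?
Chart 2 median adverse events ≈ 20; below-median drug doses: 10 mg, 50 mg, 200 mg. Among those, 200 mg has the highest response (%) (≈ 70).

200 mg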